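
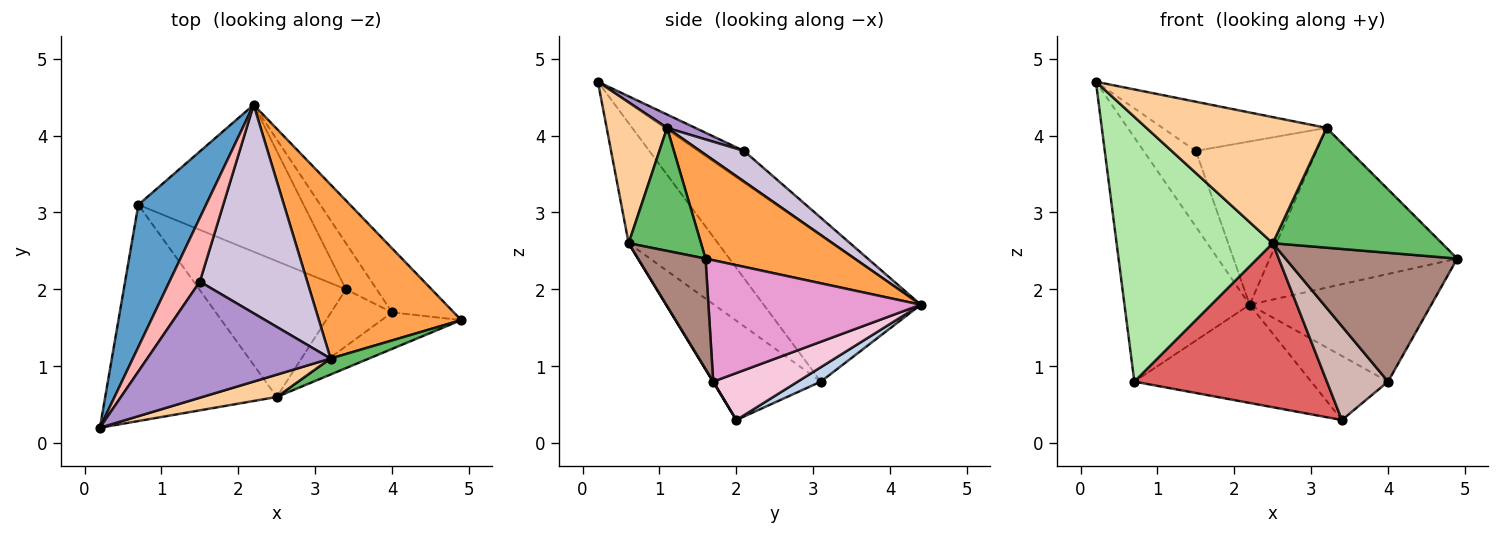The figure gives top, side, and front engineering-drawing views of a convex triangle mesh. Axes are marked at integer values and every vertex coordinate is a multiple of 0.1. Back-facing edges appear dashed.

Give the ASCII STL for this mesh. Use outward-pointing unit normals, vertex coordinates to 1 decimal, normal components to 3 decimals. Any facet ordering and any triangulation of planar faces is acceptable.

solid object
 facet normal -0.735 0.586 0.341
  outer loop
   vertex 0.7 3.1 0.8
   vertex 0.2 0.2 4.7
   vertex 2.2 4.4 1.8
  endloop
 endfacet
 facet normal 0.072 0.554 -0.829
  outer loop
   vertex 0.7 3.1 0.8
   vertex 2.2 4.4 1.8
   vertex 3.4 2.0 0.3
  endloop
 endfacet
 facet normal 0.474 0.596 0.649
  outer loop
   vertex 3.2 1.1 4.1
   vertex 4.9 1.6 2.4
   vertex 2.2 4.4 1.8
  endloop
 endfacet
 facet normal 0.314 -0.935 0.165
  outer loop
   vertex 2.5 0.6 2.6
   vertex 3.2 1.1 4.1
   vertex 0.2 0.2 4.7
  endloop
 endfacet
 facet normal 0.390 -0.913 0.122
  outer loop
   vertex 2.5 0.6 2.6
   vertex 4.9 1.6 2.4
   vertex 3.2 1.1 4.1
  endloop
 endfacet
 facet normal -0.405 -0.708 -0.578
  outer loop
   vertex 2.5 0.6 2.6
   vertex 0.2 0.2 4.7
   vertex 0.7 3.1 0.8
  endloop
 endfacet
 facet normal -0.396 -0.707 -0.586
  outer loop
   vertex 2.5 0.6 2.6
   vertex 0.7 3.1 0.8
   vertex 3.4 2.0 0.3
  endloop
 endfacet
 facet normal -0.558 0.635 0.535
  outer loop
   vertex 1.5 2.1 3.8
   vertex 2.2 4.4 1.8
   vertex 0.2 0.2 4.7
  endloop
 endfacet
 facet normal 0.067 0.389 0.919
  outer loop
   vertex 1.5 2.1 3.8
   vertex 0.2 0.2 4.7
   vertex 3.2 1.1 4.1
  endloop
 endfacet
 facet normal 0.218 0.602 0.768
  outer loop
   vertex 1.5 2.1 3.8
   vertex 3.2 1.1 4.1
   vertex 2.2 4.4 1.8
  endloop
 endfacet
 facet normal 0.354 -0.900 -0.255
  outer loop
   vertex 4.0 1.7 0.8
   vertex 4.9 1.6 2.4
   vertex 2.5 0.6 2.6
  endloop
 endfacet
 facet normal 0.005 -0.855 -0.519
  outer loop
   vertex 4.0 1.7 0.8
   vertex 2.5 0.6 2.6
   vertex 3.4 2.0 0.3
  endloop
 endfacet
 facet normal 0.709 0.606 -0.361
  outer loop
   vertex 4.0 1.7 0.8
   vertex 2.2 4.4 1.8
   vertex 4.9 1.6 2.4
  endloop
 endfacet
 facet normal 0.666 0.605 -0.436
  outer loop
   vertex 4.0 1.7 0.8
   vertex 3.4 2.0 0.3
   vertex 2.2 4.4 1.8
  endloop
 endfacet
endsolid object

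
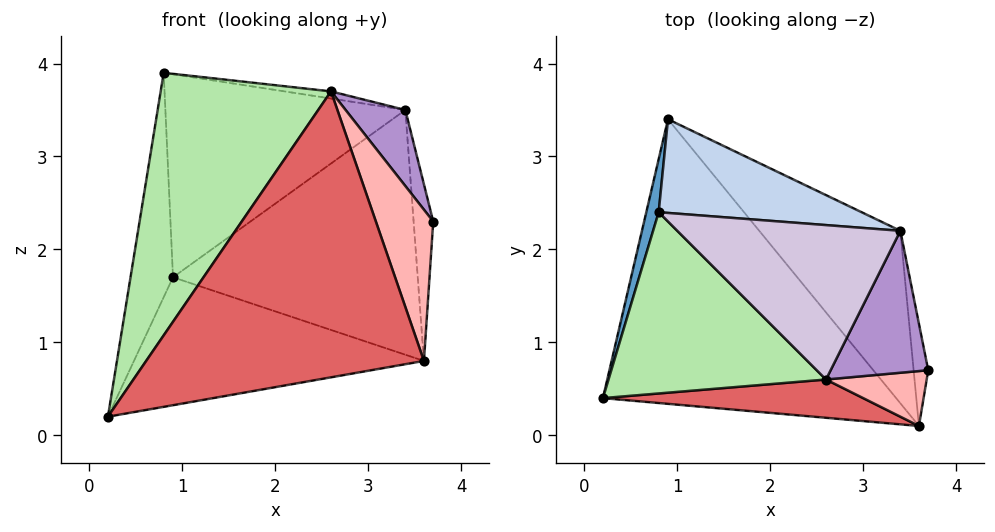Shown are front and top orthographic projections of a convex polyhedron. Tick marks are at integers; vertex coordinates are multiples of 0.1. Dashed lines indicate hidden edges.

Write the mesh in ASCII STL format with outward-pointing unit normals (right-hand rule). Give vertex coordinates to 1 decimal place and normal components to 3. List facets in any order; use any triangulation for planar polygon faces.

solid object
 facet normal -0.978 0.204 0.048
  outer loop
   vertex 0.8 2.4 3.9
   vertex 0.9 3.4 1.7
   vertex 0.2 0.4 0.2
  endloop
 endfacet
 facet normal 0.133 0.900 0.415
  outer loop
   vertex 3.4 2.2 3.5
   vertex 0.9 3.4 1.7
   vertex 0.8 2.4 3.9
  endloop
 endfacet
 facet normal 0.193 0.402 -0.895
  outer loop
   vertex 3.6 0.1 0.8
   vertex 0.2 0.4 0.2
   vertex 0.9 3.4 1.7
  endloop
 endfacet
 facet normal 0.919 0.342 -0.198
  outer loop
   vertex 3.6 0.1 0.8
   vertex 3.4 2.2 3.5
   vertex 3.7 0.7 2.3
  endloop
 endfacet
 facet normal 0.628 0.636 -0.448
  outer loop
   vertex 3.6 0.1 0.8
   vertex 0.9 3.4 1.7
   vertex 3.4 2.2 3.5
  endloop
 endfacet
 facet normal -0.605 -0.655 0.452
  outer loop
   vertex 2.6 0.6 3.7
   vertex 0.8 2.4 3.9
   vertex 0.2 0.4 0.2
  endloop
 endfacet
 facet normal -0.110 -0.985 0.132
  outer loop
   vertex 2.6 0.6 3.7
   vertex 0.2 0.4 0.2
   vertex 3.6 0.1 0.8
  endloop
 endfacet
 facet normal 0.461 -0.834 0.303
  outer loop
   vertex 2.6 0.6 3.7
   vertex 3.6 0.1 0.8
   vertex 3.7 0.7 2.3
  endloop
 endfacet
 facet normal 0.759 -0.308 0.574
  outer loop
   vertex 2.6 0.6 3.7
   vertex 3.7 0.7 2.3
   vertex 3.4 2.2 3.5
  endloop
 endfacet
 facet normal 0.155 0.046 0.987
  outer loop
   vertex 2.6 0.6 3.7
   vertex 3.4 2.2 3.5
   vertex 0.8 2.4 3.9
  endloop
 endfacet
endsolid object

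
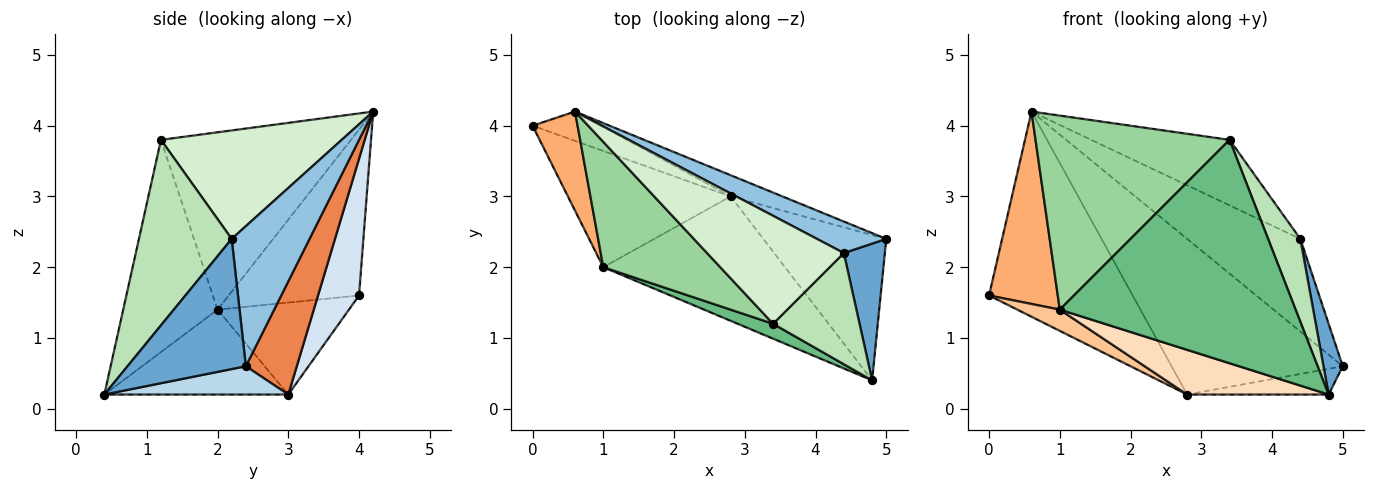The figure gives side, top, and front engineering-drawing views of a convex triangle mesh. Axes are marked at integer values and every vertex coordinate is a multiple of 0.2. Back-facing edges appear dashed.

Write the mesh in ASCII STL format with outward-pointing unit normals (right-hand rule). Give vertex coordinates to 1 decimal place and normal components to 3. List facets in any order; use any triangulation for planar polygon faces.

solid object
 facet normal 0.942 -0.154 0.297
  outer loop
   vertex 4.4 2.2 2.4
   vertex 4.8 0.4 0.2
   vertex 5.0 2.4 0.6
  endloop
 endfacet
 facet normal 0.545 0.793 0.270
  outer loop
   vertex 4.4 2.2 2.4
   vertex 5.0 2.4 0.6
   vertex 0.6 4.2 4.2
  endloop
 endfacet
 facet normal 0.221 0.170 -0.960
  outer loop
   vertex 2.8 3.0 0.2
   vertex 5.0 2.4 0.6
   vertex 4.8 0.4 0.2
  endloop
 endfacet
 facet normal 0.272 0.953 -0.136
  outer loop
   vertex 2.8 3.0 0.2
   vertex 0.0 4.0 1.6
   vertex 0.6 4.2 4.2
  endloop
 endfacet
 facet normal 0.283 0.950 -0.130
  outer loop
   vertex 2.8 3.0 0.2
   vertex 0.6 4.2 4.2
   vertex 5.0 2.4 0.6
  endloop
 endfacet
 facet normal -0.860 -0.453 0.233
  outer loop
   vertex 1.0 2.0 1.4
   vertex 0.6 4.2 4.2
   vertex 0.0 4.0 1.6
  endloop
 endfacet
 facet normal -0.486 -0.157 -0.860
  outer loop
   vertex 1.0 2.0 1.4
   vertex 0.0 4.0 1.6
   vertex 2.8 3.0 0.2
  endloop
 endfacet
 facet normal -0.402 -0.310 -0.862
  outer loop
   vertex 1.0 2.0 1.4
   vertex 2.8 3.0 0.2
   vertex 4.8 0.4 0.2
  endloop
 endfacet
 facet normal -0.371 -0.927 0.062
  outer loop
   vertex 3.4 1.2 3.8
   vertex 1.0 2.0 1.4
   vertex 4.8 0.4 0.2
  endloop
 endfacet
 facet normal -0.635 -0.649 0.419
  outer loop
   vertex 3.4 1.2 3.8
   vertex 0.6 4.2 4.2
   vertex 1.0 2.0 1.4
  endloop
 endfacet
 facet normal 0.865 -0.300 0.403
  outer loop
   vertex 3.4 1.2 3.8
   vertex 4.8 0.4 0.2
   vertex 4.4 2.2 2.4
  endloop
 endfacet
 facet normal 0.561 0.429 0.708
  outer loop
   vertex 3.4 1.2 3.8
   vertex 4.4 2.2 2.4
   vertex 0.6 4.2 4.2
  endloop
 endfacet
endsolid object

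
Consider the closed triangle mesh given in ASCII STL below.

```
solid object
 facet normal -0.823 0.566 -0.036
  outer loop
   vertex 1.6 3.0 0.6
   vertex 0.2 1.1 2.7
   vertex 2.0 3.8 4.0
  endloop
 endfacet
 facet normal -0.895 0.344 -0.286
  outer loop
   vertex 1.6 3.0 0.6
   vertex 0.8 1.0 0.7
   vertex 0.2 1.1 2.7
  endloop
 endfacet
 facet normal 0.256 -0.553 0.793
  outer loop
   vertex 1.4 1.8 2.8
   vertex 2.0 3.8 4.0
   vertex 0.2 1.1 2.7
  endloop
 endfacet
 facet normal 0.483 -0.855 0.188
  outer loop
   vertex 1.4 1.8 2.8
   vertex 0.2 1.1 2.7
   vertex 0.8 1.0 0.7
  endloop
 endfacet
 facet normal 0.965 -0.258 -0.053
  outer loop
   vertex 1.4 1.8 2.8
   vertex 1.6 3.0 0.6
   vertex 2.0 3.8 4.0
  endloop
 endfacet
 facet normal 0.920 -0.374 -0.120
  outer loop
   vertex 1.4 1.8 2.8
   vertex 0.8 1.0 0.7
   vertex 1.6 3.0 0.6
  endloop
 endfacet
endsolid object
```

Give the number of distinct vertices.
5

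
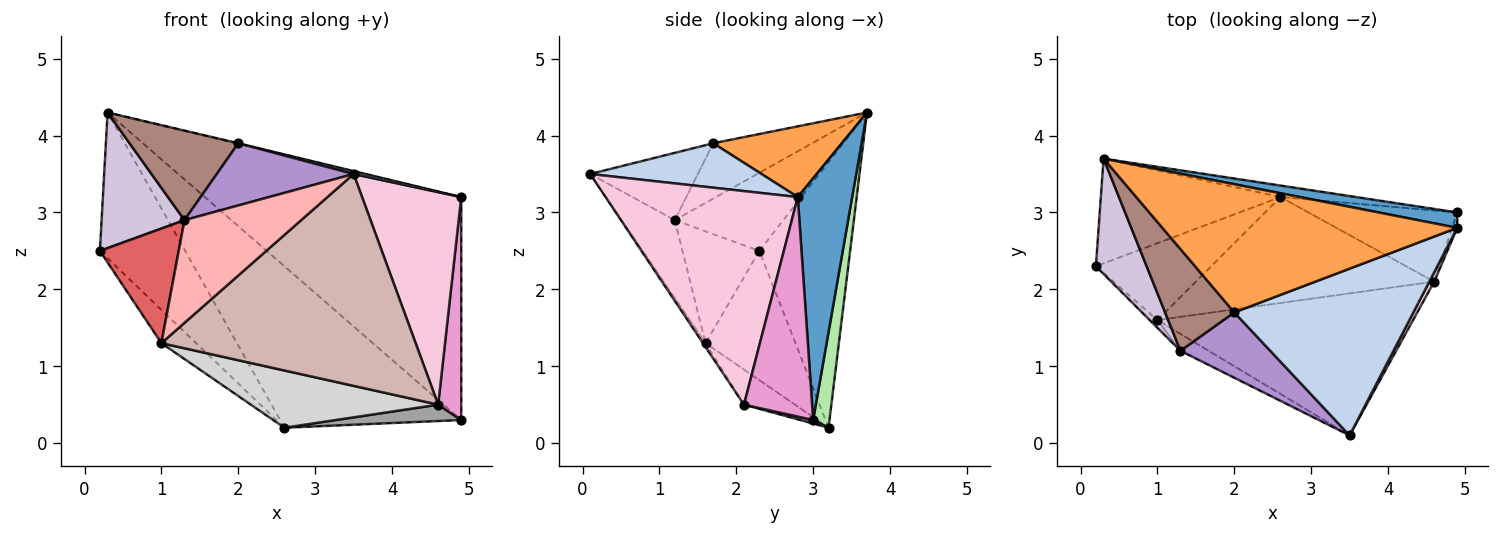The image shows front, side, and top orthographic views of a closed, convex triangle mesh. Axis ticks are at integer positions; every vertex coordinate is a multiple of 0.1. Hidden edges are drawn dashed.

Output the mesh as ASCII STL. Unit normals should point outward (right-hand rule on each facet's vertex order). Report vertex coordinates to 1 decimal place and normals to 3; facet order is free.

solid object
 facet normal 0.207 0.976 0.067
  outer loop
   vertex 4.9 2.8 3.2
   vertex 4.9 3.0 0.3
   vertex 0.3 3.7 4.3
  endloop
 endfacet
 facet normal 0.241 -0.017 0.970
  outer loop
   vertex 2.0 1.7 3.9
   vertex 3.5 0.1 3.5
   vertex 4.9 2.8 3.2
  endloop
 endfacet
 facet normal 0.233 0.004 0.972
  outer loop
   vertex 2.0 1.7 3.9
   vertex 4.9 2.8 3.2
   vertex 0.3 3.7 4.3
  endloop
 endfacet
 facet normal -0.717 0.277 -0.640
  outer loop
   vertex 2.6 3.2 0.2
   vertex 1.0 1.6 1.3
   vertex 0.2 2.3 2.5
  endloop
 endfacet
 facet normal -0.654 0.615 -0.442
  outer loop
   vertex 2.6 3.2 0.2
   vertex 0.2 2.3 2.5
   vertex 0.3 3.7 4.3
  endloop
 endfacet
 facet normal 0.089 0.993 -0.071
  outer loop
   vertex 2.6 3.2 0.2
   vertex 0.3 3.7 4.3
   vertex 4.9 3.0 0.3
  endloop
 endfacet
 facet normal -0.698 -0.715 -0.048
  outer loop
   vertex 1.3 1.2 2.9
   vertex 0.2 2.3 2.5
   vertex 1.0 1.6 1.3
  endloop
 endfacet
 facet normal -0.410 -0.900 -0.148
  outer loop
   vertex 1.3 1.2 2.9
   vertex 1.0 1.6 1.3
   vertex 3.5 0.1 3.5
  endloop
 endfacet
 facet normal -0.477 -0.606 0.637
  outer loop
   vertex 1.3 1.2 2.9
   vertex 3.5 0.1 3.5
   vertex 2.0 1.7 3.9
  endloop
 endfacet
 facet normal -0.706 -0.539 0.459
  outer loop
   vertex 1.3 1.2 2.9
   vertex 0.3 3.7 4.3
   vertex 0.2 2.3 2.5
  endloop
 endfacet
 facet normal -0.515 -0.566 0.644
  outer loop
   vertex 1.3 1.2 2.9
   vertex 2.0 1.7 3.9
   vertex 0.3 3.7 4.3
  endloop
 endfacet
 facet normal -0.008 -0.831 -0.557
  outer loop
   vertex 4.6 2.1 0.5
   vertex 3.5 0.1 3.5
   vertex 1.0 1.6 1.3
  endloop
 endfacet
 facet normal 0.947 -0.321 -0.022
  outer loop
   vertex 4.6 2.1 0.5
   vertex 4.9 3.0 0.3
   vertex 4.9 2.8 3.2
  endloop
 endfacet
 facet normal 0.888 -0.458 0.020
  outer loop
   vertex 4.6 2.1 0.5
   vertex 4.9 2.8 3.2
   vertex 3.5 0.1 3.5
  endloop
 endfacet
 facet normal 0.023 -0.224 -0.974
  outer loop
   vertex 4.6 2.1 0.5
   vertex 2.6 3.2 0.2
   vertex 4.9 3.0 0.3
  endloop
 endfacet
 facet normal -0.128 -0.471 -0.873
  outer loop
   vertex 4.6 2.1 0.5
   vertex 1.0 1.6 1.3
   vertex 2.6 3.2 0.2
  endloop
 endfacet
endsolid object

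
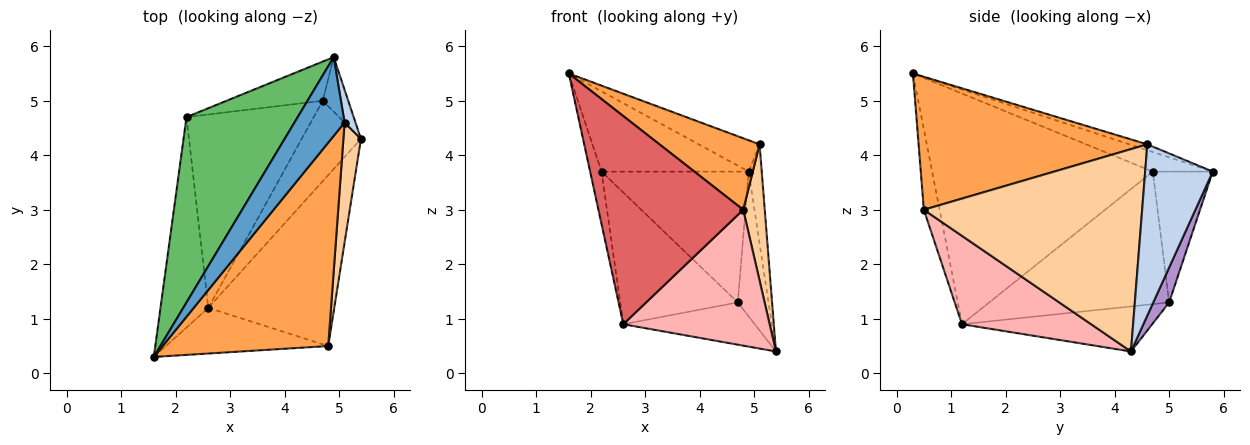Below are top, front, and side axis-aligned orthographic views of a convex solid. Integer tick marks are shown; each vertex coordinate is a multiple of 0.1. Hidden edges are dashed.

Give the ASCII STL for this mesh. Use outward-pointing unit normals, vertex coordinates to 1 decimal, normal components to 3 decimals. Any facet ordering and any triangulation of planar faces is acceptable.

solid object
 facet normal -0.108 0.367 0.924
  outer loop
   vertex 5.1 4.6 4.2
   vertex 4.9 5.8 3.7
   vertex 1.6 0.3 5.5
  endloop
 endfacet
 facet normal 0.980 0.189 0.062
  outer loop
   vertex 5.1 4.6 4.2
   vertex 5.4 4.3 0.4
   vertex 4.9 5.8 3.7
  endloop
 endfacet
 facet normal 0.604 -0.264 0.752
  outer loop
   vertex 4.8 0.5 3.0
   vertex 5.1 4.6 4.2
   vertex 1.6 0.3 5.5
  endloop
 endfacet
 facet normal 0.991 -0.098 0.086
  outer loop
   vertex 4.8 0.5 3.0
   vertex 5.4 4.3 0.4
   vertex 5.1 4.6 4.2
  endloop
 endfacet
 facet normal -0.160 0.392 0.906
  outer loop
   vertex 2.2 4.7 3.7
   vertex 1.6 0.3 5.5
   vertex 4.9 5.8 3.7
  endloop
 endfacet
 facet normal -0.978 0.050 -0.203
  outer loop
   vertex 2.6 1.2 0.9
   vertex 1.6 0.3 5.5
   vertex 2.2 4.7 3.7
  endloop
 endfacet
 facet normal -0.106 -0.971 -0.213
  outer loop
   vertex 2.6 1.2 0.9
   vertex 4.8 0.5 3.0
   vertex 1.6 0.3 5.5
  endloop
 endfacet
 facet normal 0.481 -0.545 -0.686
  outer loop
   vertex 2.6 1.2 0.9
   vertex 5.4 4.3 0.4
   vertex 4.8 0.5 3.0
  endloop
 endfacet
 facet normal 0.435 0.843 -0.317
  outer loop
   vertex 4.7 5.0 1.3
   vertex 4.9 5.8 3.7
   vertex 5.4 4.3 0.4
  endloop
 endfacet
 facet normal -0.364 0.892 -0.267
  outer loop
   vertex 4.7 5.0 1.3
   vertex 2.2 4.7 3.7
   vertex 4.9 5.8 3.7
  endloop
 endfacet
 facet normal -0.558 0.386 -0.734
  outer loop
   vertex 4.7 5.0 1.3
   vertex 5.4 4.3 0.4
   vertex 2.6 1.2 0.9
  endloop
 endfacet
 facet normal -0.652 0.427 -0.626
  outer loop
   vertex 4.7 5.0 1.3
   vertex 2.6 1.2 0.9
   vertex 2.2 4.7 3.7
  endloop
 endfacet
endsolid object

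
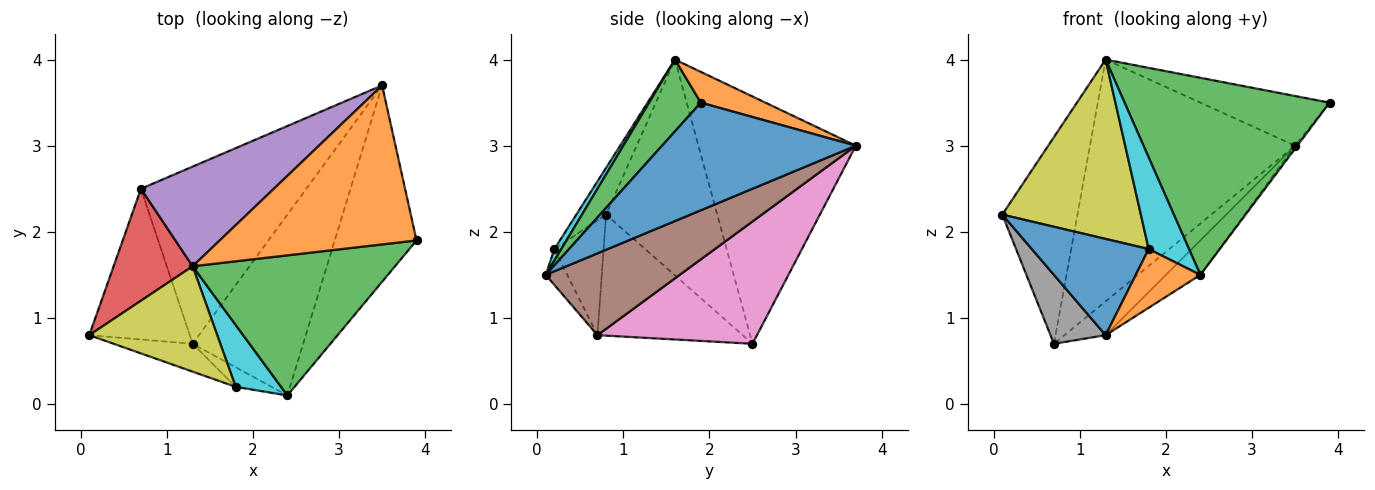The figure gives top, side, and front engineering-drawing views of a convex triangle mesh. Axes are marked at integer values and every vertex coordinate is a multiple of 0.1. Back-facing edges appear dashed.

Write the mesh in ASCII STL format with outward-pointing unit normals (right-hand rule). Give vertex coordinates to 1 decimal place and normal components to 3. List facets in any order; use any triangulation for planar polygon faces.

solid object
 facet normal 0.796 0.009 -0.605
  outer loop
   vertex 2.4 0.1 1.5
   vertex 3.5 3.7 3.0
   vertex 3.9 1.9 3.5
  endloop
 endfacet
 facet normal 0.148 0.295 0.944
  outer loop
   vertex 1.3 1.6 4.0
   vertex 3.9 1.9 3.5
   vertex 3.5 3.7 3.0
  endloop
 endfacet
 facet normal 0.201 -0.798 0.568
  outer loop
   vertex 1.3 1.6 4.0
   vertex 2.4 0.1 1.5
   vertex 3.9 1.9 3.5
  endloop
 endfacet
 facet normal -0.793 0.536 0.290
  outer loop
   vertex 1.3 1.6 4.0
   vertex 0.7 2.5 0.7
   vertex 0.1 0.8 2.2
  endloop
 endfacet
 facet normal -0.579 0.754 0.311
  outer loop
   vertex 1.3 1.6 4.0
   vertex 3.5 3.7 3.0
   vertex 0.7 2.5 0.7
  endloop
 endfacet
 facet normal 0.588 0.151 -0.794
  outer loop
   vertex 1.3 0.7 0.8
   vertex 3.5 3.7 3.0
   vertex 2.4 0.1 1.5
  endloop
 endfacet
 facet normal 0.588 0.152 -0.795
  outer loop
   vertex 1.3 0.7 0.8
   vertex 0.7 2.5 0.7
   vertex 3.5 3.7 3.0
  endloop
 endfacet
 facet normal -0.739 -0.280 -0.613
  outer loop
   vertex 1.3 0.7 0.8
   vertex 0.1 0.8 2.2
   vertex 0.7 2.5 0.7
  endloop
 endfacet
 facet normal -0.182 -0.848 0.498
  outer loop
   vertex 1.8 0.2 1.8
   vertex 1.3 1.6 4.0
   vertex 0.1 0.8 2.2
  endloop
 endfacet
 facet normal 0.140 -0.821 0.554
  outer loop
   vertex 1.8 0.2 1.8
   vertex 2.4 0.1 1.5
   vertex 1.3 1.6 4.0
  endloop
 endfacet
 facet normal -0.375 -0.890 -0.258
  outer loop
   vertex 1.8 0.2 1.8
   vertex 0.1 0.8 2.2
   vertex 1.3 0.7 0.8
  endloop
 endfacet
 facet normal -0.302 -0.905 -0.302
  outer loop
   vertex 1.8 0.2 1.8
   vertex 1.3 0.7 0.8
   vertex 2.4 0.1 1.5
  endloop
 endfacet
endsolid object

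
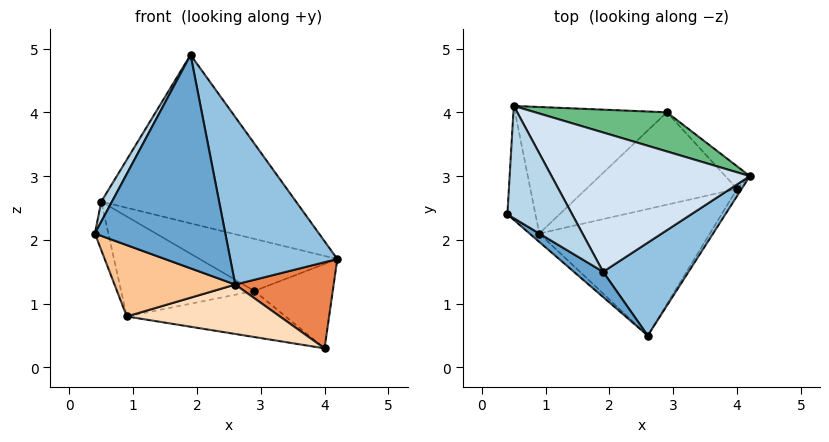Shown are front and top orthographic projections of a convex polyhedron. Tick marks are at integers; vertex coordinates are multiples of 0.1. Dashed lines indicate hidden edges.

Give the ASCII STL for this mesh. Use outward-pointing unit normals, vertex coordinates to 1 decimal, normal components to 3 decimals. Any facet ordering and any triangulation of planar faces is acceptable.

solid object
 facet normal -0.632 -0.770 0.091
  outer loop
   vertex 1.9 1.5 4.9
   vertex 0.4 2.4 2.1
   vertex 2.6 0.5 1.3
  endloop
 endfacet
 facet normal 0.780 -0.548 0.304
  outer loop
   vertex 1.9 1.5 4.9
   vertex 2.6 0.5 1.3
   vertex 4.2 3.0 1.7
  endloop
 endfacet
 facet normal -0.889 -0.080 0.451
  outer loop
   vertex 0.5 4.1 2.6
   vertex 0.4 2.4 2.1
   vertex 1.9 1.5 4.9
  endloop
 endfacet
 facet normal 0.359 0.719 0.595
  outer loop
   vertex 0.5 4.1 2.6
   vertex 1.9 1.5 4.9
   vertex 4.2 3.0 1.7
  endloop
 endfacet
 facet normal 0.845 -0.533 -0.044
  outer loop
   vertex 4.0 2.8 0.3
   vertex 4.2 3.0 1.7
   vertex 2.6 0.5 1.3
  endloop
 endfacet
 facet normal -0.907 0.167 -0.387
  outer loop
   vertex 0.9 2.1 0.8
   vertex 0.4 2.4 2.1
   vertex 0.5 4.1 2.6
  endloop
 endfacet
 facet normal -0.669 -0.738 -0.087
  outer loop
   vertex 0.9 2.1 0.8
   vertex 2.6 0.5 1.3
   vertex 0.4 2.4 2.1
  endloop
 endfacet
 facet normal -0.068 -0.363 -0.929
  outer loop
   vertex 0.9 2.1 0.8
   vertex 4.0 2.8 0.3
   vertex 2.6 0.5 1.3
  endloop
 endfacet
 facet normal 0.358 0.746 0.561
  outer loop
   vertex 2.9 4.0 1.2
   vertex 0.5 4.1 2.6
   vertex 4.2 3.0 1.7
  endloop
 endfacet
 facet normal 0.644 0.739 -0.198
  outer loop
   vertex 2.9 4.0 1.2
   vertex 4.2 3.0 1.7
   vertex 4.0 2.8 0.3
  endloop
 endfacet
 facet normal -0.397 0.569 -0.720
  outer loop
   vertex 2.9 4.0 1.2
   vertex 0.9 2.1 0.8
   vertex 0.5 4.1 2.6
  endloop
 endfacet
 facet normal -0.238 0.434 -0.869
  outer loop
   vertex 2.9 4.0 1.2
   vertex 4.0 2.8 0.3
   vertex 0.9 2.1 0.8
  endloop
 endfacet
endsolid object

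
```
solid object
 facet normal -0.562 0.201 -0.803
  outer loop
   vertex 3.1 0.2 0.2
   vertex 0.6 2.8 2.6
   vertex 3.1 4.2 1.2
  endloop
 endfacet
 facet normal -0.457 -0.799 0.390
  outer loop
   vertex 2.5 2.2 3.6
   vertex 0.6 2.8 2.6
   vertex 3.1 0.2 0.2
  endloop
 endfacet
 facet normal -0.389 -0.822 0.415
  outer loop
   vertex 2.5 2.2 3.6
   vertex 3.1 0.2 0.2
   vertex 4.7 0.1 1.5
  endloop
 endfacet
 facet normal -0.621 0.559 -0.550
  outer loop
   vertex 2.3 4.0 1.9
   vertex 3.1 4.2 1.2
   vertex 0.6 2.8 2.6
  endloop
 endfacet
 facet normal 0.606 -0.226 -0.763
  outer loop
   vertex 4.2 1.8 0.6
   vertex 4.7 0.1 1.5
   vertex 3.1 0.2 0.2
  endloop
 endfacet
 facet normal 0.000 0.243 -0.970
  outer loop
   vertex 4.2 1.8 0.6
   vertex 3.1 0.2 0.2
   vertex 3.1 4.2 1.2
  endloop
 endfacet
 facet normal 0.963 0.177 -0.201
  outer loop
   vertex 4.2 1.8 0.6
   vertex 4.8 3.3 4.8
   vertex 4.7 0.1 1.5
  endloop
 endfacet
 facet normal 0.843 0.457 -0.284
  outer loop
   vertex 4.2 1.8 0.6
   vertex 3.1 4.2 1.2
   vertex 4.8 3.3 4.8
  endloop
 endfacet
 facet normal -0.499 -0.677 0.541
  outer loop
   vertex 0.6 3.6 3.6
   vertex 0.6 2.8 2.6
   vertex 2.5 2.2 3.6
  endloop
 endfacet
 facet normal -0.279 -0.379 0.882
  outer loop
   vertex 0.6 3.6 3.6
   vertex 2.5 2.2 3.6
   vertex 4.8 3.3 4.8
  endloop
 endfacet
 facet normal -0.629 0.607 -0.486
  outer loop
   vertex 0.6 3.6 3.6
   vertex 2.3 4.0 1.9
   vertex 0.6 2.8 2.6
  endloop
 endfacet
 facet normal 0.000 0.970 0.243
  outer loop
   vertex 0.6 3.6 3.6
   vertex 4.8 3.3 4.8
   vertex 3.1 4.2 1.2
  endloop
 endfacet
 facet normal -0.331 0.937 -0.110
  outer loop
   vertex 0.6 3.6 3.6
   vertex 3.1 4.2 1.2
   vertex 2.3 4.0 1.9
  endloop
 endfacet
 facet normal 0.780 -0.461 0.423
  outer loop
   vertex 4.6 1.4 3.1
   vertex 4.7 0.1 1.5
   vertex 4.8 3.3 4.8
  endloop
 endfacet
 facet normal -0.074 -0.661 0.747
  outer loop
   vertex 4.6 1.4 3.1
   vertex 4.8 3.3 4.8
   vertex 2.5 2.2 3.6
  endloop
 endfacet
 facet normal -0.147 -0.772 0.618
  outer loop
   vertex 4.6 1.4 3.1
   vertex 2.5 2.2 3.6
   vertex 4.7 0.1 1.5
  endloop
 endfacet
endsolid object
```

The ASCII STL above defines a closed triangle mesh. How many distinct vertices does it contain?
10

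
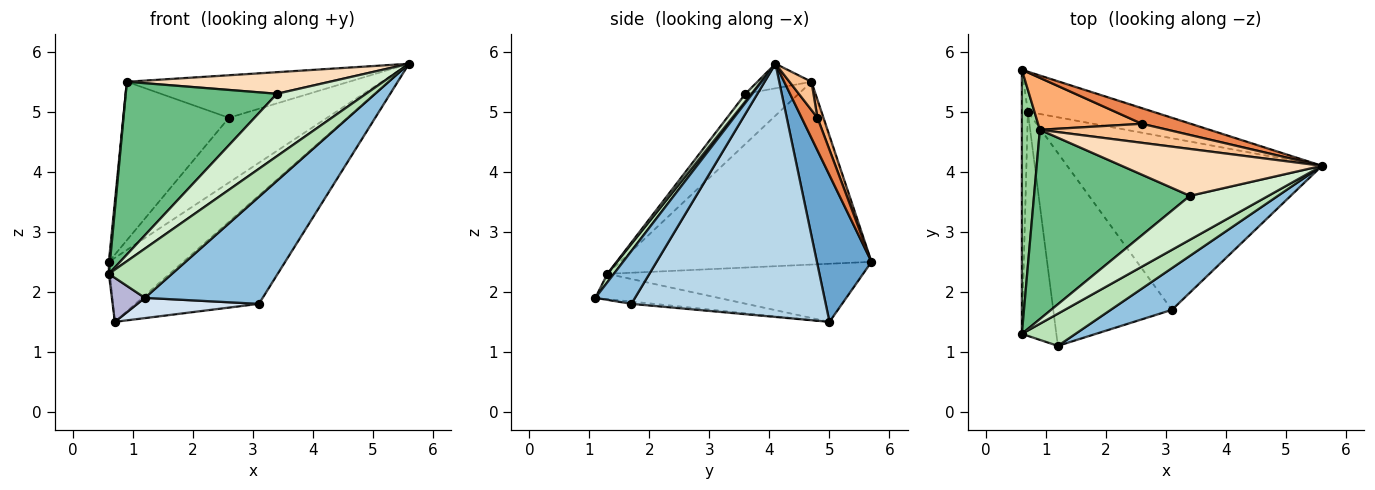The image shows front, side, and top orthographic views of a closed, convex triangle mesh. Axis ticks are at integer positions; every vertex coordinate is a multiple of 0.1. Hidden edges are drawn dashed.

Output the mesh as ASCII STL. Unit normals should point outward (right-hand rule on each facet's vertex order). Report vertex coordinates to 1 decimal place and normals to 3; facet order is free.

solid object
 facet normal 0.528 0.720 -0.451
  outer loop
   vertex 0.7 5.0 1.5
   vertex 0.6 5.7 2.5
   vertex 5.6 4.1 5.8
  endloop
 endfacet
 facet normal 0.299 -0.889 0.347
  outer loop
   vertex 3.1 1.7 1.8
   vertex 5.6 4.1 5.8
   vertex 1.2 1.1 1.9
  endloop
 endfacet
 facet normal 0.643 0.409 -0.647
  outer loop
   vertex 3.1 1.7 1.8
   vertex 0.7 5.0 1.5
   vertex 5.6 4.1 5.8
  endloop
 endfacet
 facet normal -0.019 -0.104 -0.994
  outer loop
   vertex 3.1 1.7 1.8
   vertex 1.2 1.1 1.9
   vertex 0.7 5.0 1.5
  endloop
 endfacet
 facet normal 0.155 0.961 0.231
  outer loop
   vertex 2.6 4.8 4.9
   vertex 5.6 4.1 5.8
   vertex 0.6 5.7 2.5
  endloop
 endfacet
 facet normal 0.054 0.949 0.311
  outer loop
   vertex 2.6 4.8 4.9
   vertex 0.6 5.7 2.5
   vertex 0.9 4.7 5.5
  endloop
 endfacet
 facet normal 0.090 0.909 0.407
  outer loop
   vertex 2.6 4.8 4.9
   vertex 0.9 4.7 5.5
   vertex 5.6 4.1 5.8
  endloop
 endfacet
 facet normal -0.111 -0.416 0.903
  outer loop
   vertex 3.4 3.6 5.3
   vertex 5.6 4.1 5.8
   vertex 0.9 4.7 5.5
  endloop
 endfacet
 facet normal -0.231 -0.656 0.719
  outer loop
   vertex 0.6 1.3 2.3
   vertex 3.4 3.6 5.3
   vertex 0.9 4.7 5.5
  endloop
 endfacet
 facet normal -0.995 -0.004 0.098
  outer loop
   vertex 0.6 1.3 2.3
   vertex 0.9 4.7 5.5
   vertex 0.6 5.7 2.5
  endloop
 endfacet
 facet normal 0.085 -0.834 0.545
  outer loop
   vertex 0.6 1.3 2.3
   vertex 1.2 1.1 1.9
   vertex 5.6 4.1 5.8
  endloop
 endfacet
 facet normal 0.055 -0.817 0.575
  outer loop
   vertex 0.6 1.3 2.3
   vertex 5.6 4.1 5.8
   vertex 3.4 3.6 5.3
  endloop
 endfacet
 facet normal -0.995 0.005 -0.103
  outer loop
   vertex 0.6 1.3 2.3
   vertex 0.6 5.7 2.5
   vertex 0.7 5.0 1.5
  endloop
 endfacet
 facet normal -0.583 -0.157 -0.797
  outer loop
   vertex 0.6 1.3 2.3
   vertex 0.7 5.0 1.5
   vertex 1.2 1.1 1.9
  endloop
 endfacet
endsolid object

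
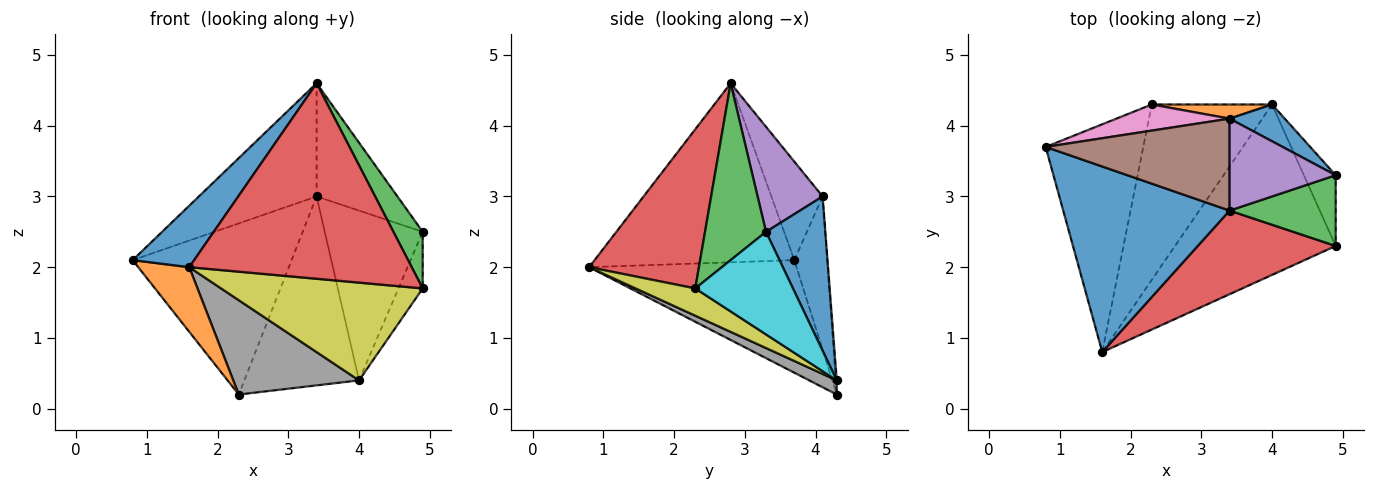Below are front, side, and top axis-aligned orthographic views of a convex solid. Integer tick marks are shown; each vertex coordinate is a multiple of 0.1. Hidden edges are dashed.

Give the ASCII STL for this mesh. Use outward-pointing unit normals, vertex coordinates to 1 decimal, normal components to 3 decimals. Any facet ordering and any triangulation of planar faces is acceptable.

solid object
 facet normal -0.715 -0.220 0.664
  outer loop
   vertex 3.4 2.8 4.6
   vertex 0.8 3.7 2.1
   vertex 1.6 0.8 2.0
  endloop
 endfacet
 facet normal -0.743 -0.183 -0.644
  outer loop
   vertex 2.3 4.3 0.2
   vertex 1.6 0.8 2.0
   vertex 0.8 3.7 2.1
  endloop
 endfacet
 facet normal 0.793 -0.381 0.476
  outer loop
   vertex 4.9 2.3 1.7
   vertex 4.9 3.3 2.5
   vertex 3.4 2.8 4.6
  endloop
 endfacet
 facet normal 0.413 -0.837 0.358
  outer loop
   vertex 4.9 2.3 1.7
   vertex 3.4 2.8 4.6
   vertex 1.6 0.8 2.0
  endloop
 endfacet
 facet normal 0.529 0.658 0.535
  outer loop
   vertex 3.4 4.1 3.0
   vertex 3.4 2.8 4.6
   vertex 4.9 3.3 2.5
  endloop
 endfacet
 facet normal -0.320 0.735 0.597
  outer loop
   vertex 3.4 4.1 3.0
   vertex 0.8 3.7 2.1
   vertex 3.4 2.8 4.6
  endloop
 endfacet
 facet normal -0.200 0.969 0.148
  outer loop
   vertex 3.4 4.1 3.0
   vertex 2.3 4.3 0.2
   vertex 0.8 3.7 2.1
  endloop
 endfacet
 facet normal 0.103 -0.471 -0.876
  outer loop
   vertex 4.0 4.3 0.4
   vertex 1.6 0.8 2.0
   vertex 2.3 4.3 0.2
  endloop
 endfacet
 facet normal 0.146 -0.492 -0.858
  outer loop
   vertex 4.0 4.3 0.4
   vertex 4.9 2.3 1.7
   vertex 1.6 0.8 2.0
  endloop
 endfacet
 facet normal 0.929 0.231 -0.288
  outer loop
   vertex 4.0 4.3 0.4
   vertex 4.9 3.3 2.5
   vertex 4.9 2.3 1.7
  endloop
 endfacet
 facet normal 0.509 0.841 0.182
  outer loop
   vertex 4.0 4.3 0.4
   vertex 3.4 4.1 3.0
   vertex 4.9 3.3 2.5
  endloop
 endfacet
 facet normal -0.009 0.997 0.075
  outer loop
   vertex 4.0 4.3 0.4
   vertex 2.3 4.3 0.2
   vertex 3.4 4.1 3.0
  endloop
 endfacet
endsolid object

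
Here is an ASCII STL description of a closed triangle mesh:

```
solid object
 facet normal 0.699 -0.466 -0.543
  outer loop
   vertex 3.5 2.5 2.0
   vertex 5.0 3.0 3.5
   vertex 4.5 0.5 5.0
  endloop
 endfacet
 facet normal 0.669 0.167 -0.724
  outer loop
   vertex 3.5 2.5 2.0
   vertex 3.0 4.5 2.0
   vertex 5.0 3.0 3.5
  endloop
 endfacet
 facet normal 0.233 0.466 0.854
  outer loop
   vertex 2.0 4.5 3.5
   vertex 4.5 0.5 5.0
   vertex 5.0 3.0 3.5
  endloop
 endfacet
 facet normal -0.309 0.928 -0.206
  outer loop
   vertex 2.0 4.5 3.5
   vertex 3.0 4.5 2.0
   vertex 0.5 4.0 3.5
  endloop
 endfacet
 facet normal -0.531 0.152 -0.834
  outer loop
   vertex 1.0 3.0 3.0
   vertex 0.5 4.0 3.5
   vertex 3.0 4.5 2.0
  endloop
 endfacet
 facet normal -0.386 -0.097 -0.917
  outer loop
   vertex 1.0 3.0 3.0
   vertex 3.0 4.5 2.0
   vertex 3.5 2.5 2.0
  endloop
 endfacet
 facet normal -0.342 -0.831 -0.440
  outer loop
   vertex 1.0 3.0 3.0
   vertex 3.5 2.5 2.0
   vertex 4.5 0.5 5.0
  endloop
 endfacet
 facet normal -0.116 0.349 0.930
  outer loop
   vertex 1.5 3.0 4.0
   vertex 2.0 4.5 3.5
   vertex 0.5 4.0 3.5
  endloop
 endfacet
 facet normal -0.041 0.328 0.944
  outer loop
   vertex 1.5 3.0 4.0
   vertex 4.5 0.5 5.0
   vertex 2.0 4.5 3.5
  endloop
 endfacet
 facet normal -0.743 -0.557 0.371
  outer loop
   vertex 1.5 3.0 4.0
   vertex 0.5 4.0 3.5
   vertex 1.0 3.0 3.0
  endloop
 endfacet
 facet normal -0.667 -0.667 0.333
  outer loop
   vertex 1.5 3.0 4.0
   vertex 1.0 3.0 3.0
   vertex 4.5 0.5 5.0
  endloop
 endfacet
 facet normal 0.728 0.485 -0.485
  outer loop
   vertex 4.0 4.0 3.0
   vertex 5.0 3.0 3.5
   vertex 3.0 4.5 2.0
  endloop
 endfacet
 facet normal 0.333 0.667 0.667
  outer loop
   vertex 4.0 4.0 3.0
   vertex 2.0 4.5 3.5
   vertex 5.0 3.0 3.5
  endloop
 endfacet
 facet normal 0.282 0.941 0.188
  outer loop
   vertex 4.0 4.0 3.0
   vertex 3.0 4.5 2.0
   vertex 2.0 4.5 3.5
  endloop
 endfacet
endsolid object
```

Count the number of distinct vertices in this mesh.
9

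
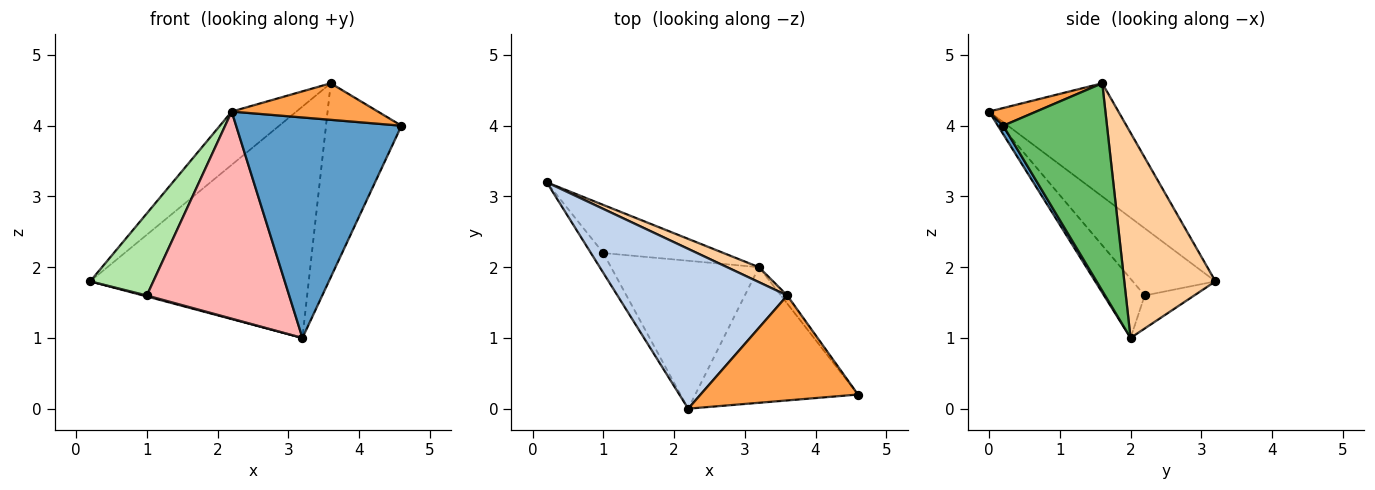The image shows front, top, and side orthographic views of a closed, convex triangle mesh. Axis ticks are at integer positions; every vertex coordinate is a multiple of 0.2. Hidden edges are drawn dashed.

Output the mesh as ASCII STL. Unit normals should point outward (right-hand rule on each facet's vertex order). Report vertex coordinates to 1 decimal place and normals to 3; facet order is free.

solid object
 facet normal 0.027 -0.851 -0.524
  outer loop
   vertex 3.2 2.0 1.0
   vertex 4.6 0.2 4.0
   vertex 2.2 0.0 4.2
  endloop
 endfacet
 facet normal -0.535 0.267 0.802
  outer loop
   vertex 3.6 1.6 4.6
   vertex 0.2 3.2 1.8
   vertex 2.2 0.0 4.2
  endloop
 endfacet
 facet normal 0.106 -0.327 0.939
  outer loop
   vertex 3.6 1.6 4.6
   vertex 2.2 0.0 4.2
   vertex 4.6 0.2 4.0
  endloop
 endfacet
 facet normal 0.384 0.921 0.060
  outer loop
   vertex 3.6 1.6 4.6
   vertex 3.2 2.0 1.0
   vertex 0.2 3.2 1.8
  endloop
 endfacet
 facet normal 0.808 0.588 -0.024
  outer loop
   vertex 3.6 1.6 4.6
   vertex 4.6 0.2 4.0
   vertex 3.2 2.0 1.0
  endloop
 endfacet
 facet normal -0.787 -0.600 -0.145
  outer loop
   vertex 1.0 2.2 1.6
   vertex 2.2 0.0 4.2
   vertex 0.2 3.2 1.8
  endloop
 endfacet
 facet normal -0.265 -0.019 -0.964
  outer loop
   vertex 1.0 2.2 1.6
   vertex 0.2 3.2 1.8
   vertex 3.2 2.0 1.0
  endloop
 endfacet
 facet normal -0.226 -0.793 -0.566
  outer loop
   vertex 1.0 2.2 1.6
   vertex 3.2 2.0 1.0
   vertex 2.2 0.0 4.2
  endloop
 endfacet
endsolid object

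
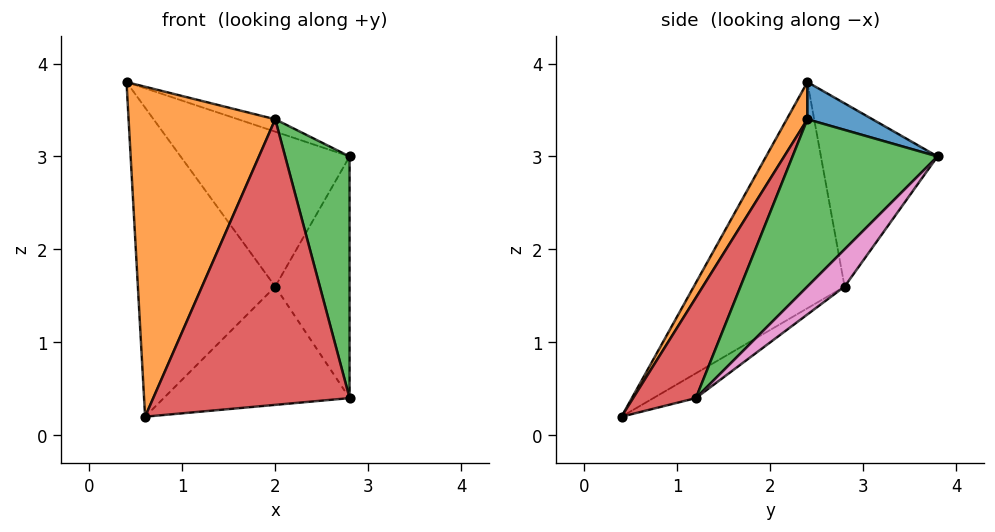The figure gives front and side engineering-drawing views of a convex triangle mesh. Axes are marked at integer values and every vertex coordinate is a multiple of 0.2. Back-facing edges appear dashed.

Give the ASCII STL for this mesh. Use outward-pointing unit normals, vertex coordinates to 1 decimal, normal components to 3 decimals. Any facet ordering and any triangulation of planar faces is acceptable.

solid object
 facet normal 0.240 0.137 0.961
  outer loop
   vertex 2.0 2.4 3.4
   vertex 2.8 3.8 3.0
   vertex 0.4 2.4 3.8
  endloop
 endfacet
 facet normal 0.122 -0.865 0.487
  outer loop
   vertex 2.0 2.4 3.4
   vertex 0.4 2.4 3.8
   vertex 0.6 0.4 0.2
  endloop
 endfacet
 facet normal 0.847 -0.376 0.376
  outer loop
   vertex 2.8 1.2 0.4
   vertex 2.8 3.8 3.0
   vertex 2.0 2.4 3.4
  endloop
 endfacet
 facet normal 0.276 -0.865 0.420
  outer loop
   vertex 2.8 1.2 0.4
   vertex 2.0 2.4 3.4
   vertex 0.6 0.4 0.2
  endloop
 endfacet
 facet normal -0.549 0.796 -0.255
  outer loop
   vertex 2.0 2.8 1.6
   vertex 0.4 2.4 3.8
   vertex 2.8 3.8 3.0
  endloop
 endfacet
 facet normal -0.683 0.622 -0.383
  outer loop
   vertex 2.0 2.8 1.6
   vertex 0.6 0.4 0.2
   vertex 0.4 2.4 3.8
  endloop
 endfacet
 facet normal 0.333 0.667 -0.667
  outer loop
   vertex 2.0 2.8 1.6
   vertex 2.8 3.8 3.0
   vertex 2.8 1.2 0.4
  endloop
 endfacet
 facet normal -0.127 0.554 -0.823
  outer loop
   vertex 2.0 2.8 1.6
   vertex 2.8 1.2 0.4
   vertex 0.6 0.4 0.2
  endloop
 endfacet
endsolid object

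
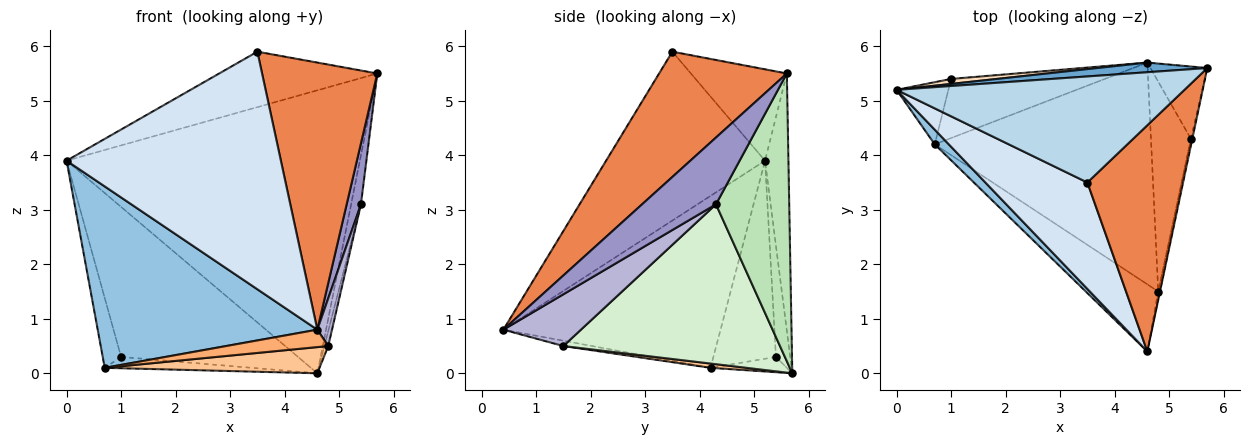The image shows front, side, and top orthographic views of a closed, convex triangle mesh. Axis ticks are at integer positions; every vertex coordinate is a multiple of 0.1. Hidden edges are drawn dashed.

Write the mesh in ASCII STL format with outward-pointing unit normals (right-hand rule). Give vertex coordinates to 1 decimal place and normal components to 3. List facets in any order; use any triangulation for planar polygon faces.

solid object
 facet normal -0.079 0.996 0.034
  outer loop
   vertex 4.6 5.7 0.0
   vertex 0.0 5.2 3.9
   vertex 5.7 5.6 5.5
  endloop
 endfacet
 facet normal -0.702 -0.710 0.057
  outer loop
   vertex 0.7 4.2 0.1
   vertex 4.6 0.4 0.8
   vertex 0.0 5.2 3.9
  endloop
 endfacet
 facet normal -0.271 0.446 0.853
  outer loop
   vertex 3.5 3.5 5.9
   vertex 5.7 5.6 5.5
   vertex 0.0 5.2 3.9
  endloop
 endfacet
 facet normal -0.561 -0.756 0.339
  outer loop
   vertex 3.5 3.5 5.9
   vertex 0.0 5.2 3.9
   vertex 4.6 0.4 0.8
  endloop
 endfacet
 facet normal 0.646 -0.583 0.493
  outer loop
   vertex 3.5 3.5 5.9
   vertex 4.6 0.4 0.8
   vertex 5.7 5.6 5.5
  endloop
 endfacet
 facet normal -0.071 -0.250 -0.966
  outer loop
   vertex 4.8 1.5 0.5
   vertex 4.6 0.4 0.8
   vertex 0.7 4.2 0.1
  endloop
 endfacet
 facet normal 0.020 -0.117 -0.993
  outer loop
   vertex 4.8 1.5 0.5
   vertex 0.7 4.2 0.1
   vertex 4.6 5.7 0.0
  endloop
 endfacet
 facet normal -0.080 0.996 0.033
  outer loop
   vertex 1.0 5.4 0.3
   vertex 0.0 5.2 3.9
   vertex 4.6 5.7 0.0
  endloop
 endfacet
 facet normal -0.931 0.273 -0.243
  outer loop
   vertex 1.0 5.4 0.3
   vertex 0.7 4.2 0.1
   vertex 0.0 5.2 3.9
  endloop
 endfacet
 facet normal -0.097 0.187 -0.978
  outer loop
   vertex 1.0 5.4 0.3
   vertex 4.6 5.7 0.0
   vertex 0.7 4.2 0.1
  endloop
 endfacet
 facet normal 0.973 0.130 -0.192
  outer loop
   vertex 5.4 4.3 3.1
   vertex 4.6 5.7 0.0
   vertex 5.7 5.6 5.5
  endloop
 endfacet
 facet normal 0.970 0.017 -0.242
  outer loop
   vertex 5.4 4.3 3.1
   vertex 4.8 1.5 0.5
   vertex 4.6 5.7 0.0
  endloop
 endfacet
 facet normal 0.982 -0.190 -0.020
  outer loop
   vertex 5.4 4.3 3.1
   vertex 5.7 5.6 5.5
   vertex 4.6 0.4 0.8
  endloop
 endfacet
 facet normal 0.982 -0.186 -0.027
  outer loop
   vertex 5.4 4.3 3.1
   vertex 4.6 0.4 0.8
   vertex 4.8 1.5 0.5
  endloop
 endfacet
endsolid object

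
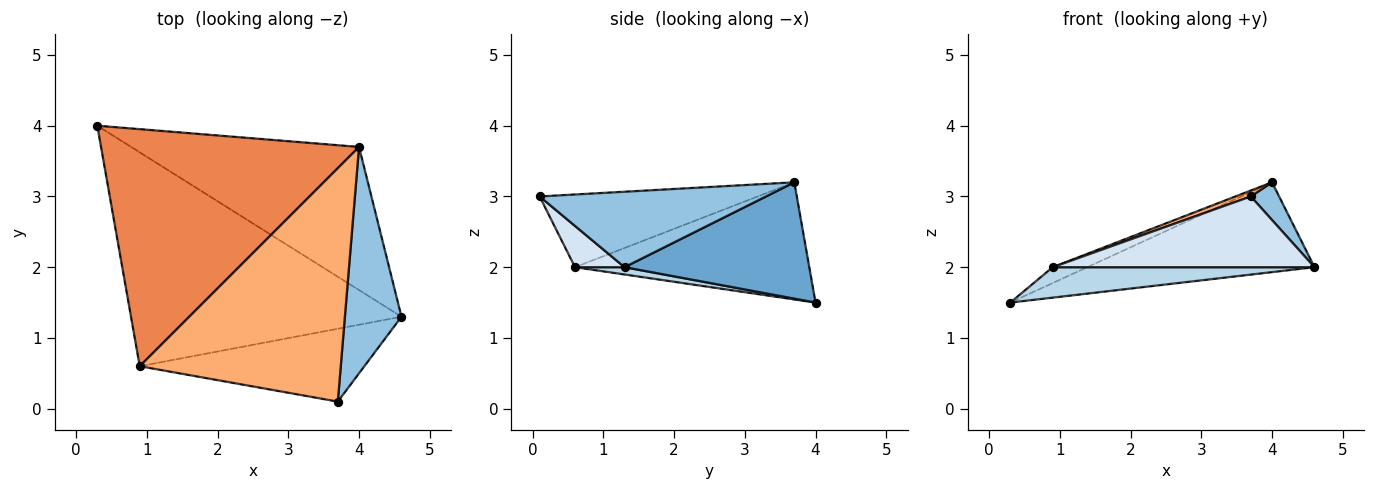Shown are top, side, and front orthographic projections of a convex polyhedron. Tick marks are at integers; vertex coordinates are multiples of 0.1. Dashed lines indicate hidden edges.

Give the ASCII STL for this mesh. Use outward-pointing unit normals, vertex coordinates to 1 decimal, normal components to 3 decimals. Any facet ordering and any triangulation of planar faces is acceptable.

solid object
 facet normal 0.397 0.488 -0.777
  outer loop
   vertex 4.0 3.7 3.2
   vertex 4.6 1.3 2.0
   vertex 0.3 4.0 1.5
  endloop
 endfacet
 facet normal 0.796 -0.100 0.597
  outer loop
   vertex 3.7 0.1 3.0
   vertex 4.6 1.3 2.0
   vertex 4.0 3.7 3.2
  endloop
 endfacet
 facet normal 0.027 -0.141 -0.990
  outer loop
   vertex 0.9 0.6 2.0
   vertex 0.3 4.0 1.5
   vertex 4.6 1.3 2.0
  endloop
 endfacet
 facet normal 0.131 -0.691 -0.711
  outer loop
   vertex 0.9 0.6 2.0
   vertex 4.6 1.3 2.0
   vertex 3.7 0.1 3.0
  endloop
 endfacet
 facet normal -0.413 0.061 0.909
  outer loop
   vertex 0.9 0.6 2.0
   vertex 4.0 3.7 3.2
   vertex 0.3 4.0 1.5
  endloop
 endfacet
 facet normal -0.340 -0.024 0.940
  outer loop
   vertex 0.9 0.6 2.0
   vertex 3.7 0.1 3.0
   vertex 4.0 3.7 3.2
  endloop
 endfacet
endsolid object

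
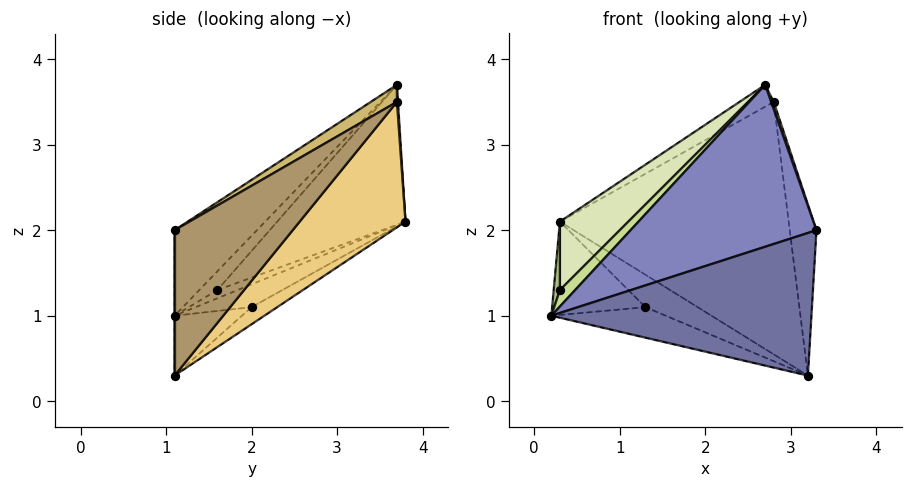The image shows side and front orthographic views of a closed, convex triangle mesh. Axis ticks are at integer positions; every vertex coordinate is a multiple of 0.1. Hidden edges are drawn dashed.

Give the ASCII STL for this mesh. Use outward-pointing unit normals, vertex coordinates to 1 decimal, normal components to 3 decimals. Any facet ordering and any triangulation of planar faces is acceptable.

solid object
 facet normal 0.000 -1.000 0.000
  outer loop
   vertex 3.2 1.1 0.3
   vertex 3.3 1.1 2.0
   vertex 0.2 1.1 1.0
  endloop
 endfacet
 facet normal -0.252 -0.570 0.782
  outer loop
   vertex 2.7 3.7 3.7
   vertex 0.2 1.1 1.0
   vertex 3.3 1.1 2.0
  endloop
 endfacet
 facet normal -0.225 0.375 -0.899
  outer loop
   vertex 1.3 2.0 1.1
   vertex 0.2 1.1 1.0
   vertex 0.3 3.8 2.1
  endloop
 endfacet
 facet normal -0.212 0.360 -0.909
  outer loop
   vertex 1.3 2.0 1.1
   vertex 3.2 1.1 0.3
   vertex 0.2 1.1 1.0
  endloop
 endfacet
 facet normal -0.193 0.393 -0.899
  outer loop
   vertex 1.3 2.0 1.1
   vertex 0.3 3.8 2.1
   vertex 3.2 1.1 0.3
  endloop
 endfacet
 facet normal -0.743 -0.229 0.629
  outer loop
   vertex 0.3 1.6 1.3
   vertex 0.3 3.8 2.1
   vertex 0.2 1.1 1.0
  endloop
 endfacet
 facet normal -0.460 -0.387 0.799
  outer loop
   vertex 0.3 1.6 1.3
   vertex 0.2 1.1 1.0
   vertex 2.7 3.7 3.7
  endloop
 endfacet
 facet normal -0.540 -0.288 0.791
  outer loop
   vertex 0.3 1.6 1.3
   vertex 2.7 3.7 3.7
   vertex 0.3 3.8 2.1
  endloop
 endfacet
 facet normal 0.974 0.220 -0.057
  outer loop
   vertex 2.8 3.7 3.5
   vertex 3.3 1.1 2.0
   vertex 3.2 1.1 0.3
  endloop
 endfacet
 facet normal 0.891 -0.086 0.446
  outer loop
   vertex 2.8 3.7 3.5
   vertex 2.7 3.7 3.7
   vertex 3.3 1.1 2.0
  endloop
 endfacet
 facet normal 0.346 0.749 -0.565
  outer loop
   vertex 2.8 3.7 3.5
   vertex 3.2 1.1 0.3
   vertex 0.3 3.8 2.1
  endloop
 endfacet
 facet normal 0.031 0.999 0.016
  outer loop
   vertex 2.8 3.7 3.5
   vertex 0.3 3.8 2.1
   vertex 2.7 3.7 3.7
  endloop
 endfacet
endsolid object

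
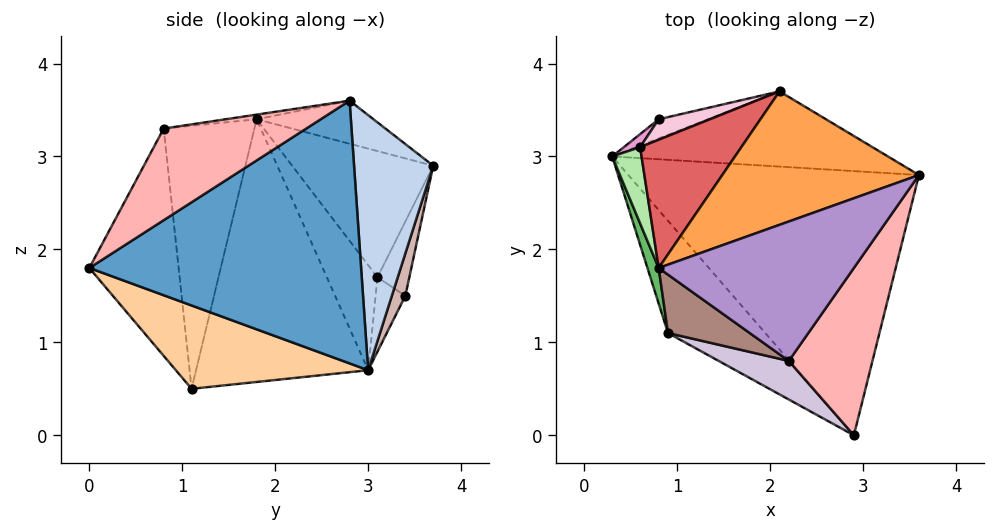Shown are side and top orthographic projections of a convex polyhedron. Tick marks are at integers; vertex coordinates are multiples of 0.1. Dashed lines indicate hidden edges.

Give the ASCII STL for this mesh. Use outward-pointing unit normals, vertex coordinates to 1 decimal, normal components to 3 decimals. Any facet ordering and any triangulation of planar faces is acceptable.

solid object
 facet normal 0.641 0.295 -0.709
  outer loop
   vertex 2.9 0.0 1.8
   vertex 0.3 3.0 0.7
   vertex 3.6 2.8 3.6
  endloop
 endfacet
 facet normal 0.592 0.489 -0.640
  outer loop
   vertex 2.1 3.7 2.9
   vertex 3.6 2.8 3.6
   vertex 0.3 3.0 0.7
  endloop
 endfacet
 facet normal -0.198 0.374 0.906
  outer loop
   vertex 0.8 1.8 3.4
   vertex 3.6 2.8 3.6
   vertex 2.1 3.7 2.9
  endloop
 endfacet
 facet normal 0.626 0.274 -0.730
  outer loop
   vertex 0.9 1.1 0.5
   vertex 0.3 3.0 0.7
   vertex 2.9 0.0 1.8
  endloop
 endfacet
 facet normal -0.952 -0.305 0.041
  outer loop
   vertex 0.9 1.1 0.5
   vertex 0.8 1.8 3.4
   vertex 0.3 3.0 0.7
  endloop
 endfacet
 facet normal -0.944 0.199 0.263
  outer loop
   vertex 0.6 3.1 1.7
   vertex 0.3 3.0 0.7
   vertex 0.8 1.8 3.4
  endloop
 endfacet
 facet normal -0.639 0.573 0.513
  outer loop
   vertex 0.6 3.1 1.7
   vertex 0.8 1.8 3.4
   vertex 2.1 3.7 2.9
  endloop
 endfacet
 facet normal 0.628 -0.526 0.574
  outer loop
   vertex 2.2 0.8 3.3
   vertex 2.9 0.0 1.8
   vertex 3.6 2.8 3.6
  endloop
 endfacet
 facet normal -0.024 -0.132 0.991
  outer loop
   vertex 2.2 0.8 3.3
   vertex 3.6 2.8 3.6
   vertex 0.8 1.8 3.4
  endloop
 endfacet
 facet normal -0.558 -0.812 0.172
  outer loop
   vertex 2.2 0.8 3.3
   vertex 0.9 1.1 0.5
   vertex 2.9 0.0 1.8
  endloop
 endfacet
 facet normal -0.564 -0.807 0.175
  outer loop
   vertex 2.2 0.8 3.3
   vertex 0.8 1.8 3.4
   vertex 0.9 1.1 0.5
  endloop
 endfacet
 facet normal 0.537 0.571 -0.621
  outer loop
   vertex 0.8 3.4 1.5
   vertex 2.1 3.7 2.9
   vertex 0.3 3.0 0.7
  endloop
 endfacet
 facet normal -0.765 0.622 0.167
  outer loop
   vertex 0.8 3.4 1.5
   vertex 0.3 3.0 0.7
   vertex 0.6 3.1 1.7
  endloop
 endfacet
 facet normal -0.604 0.680 0.415
  outer loop
   vertex 0.8 3.4 1.5
   vertex 0.6 3.1 1.7
   vertex 2.1 3.7 2.9
  endloop
 endfacet
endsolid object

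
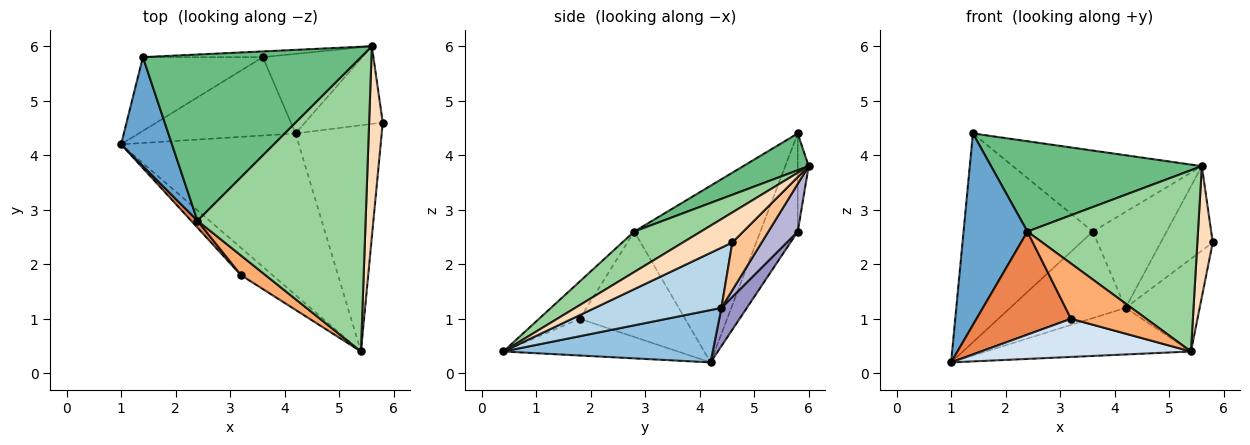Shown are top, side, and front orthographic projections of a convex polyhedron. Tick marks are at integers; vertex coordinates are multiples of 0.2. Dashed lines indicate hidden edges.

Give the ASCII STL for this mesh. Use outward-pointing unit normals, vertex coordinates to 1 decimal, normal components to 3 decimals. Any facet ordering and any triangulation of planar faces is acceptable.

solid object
 facet normal -0.864 -0.437 0.249
  outer loop
   vertex 2.4 2.8 2.6
   vertex 1.4 5.8 4.4
   vertex 1.0 4.2 0.2
  endloop
 endfacet
 facet normal 0.272 0.267 -0.925
  outer loop
   vertex 4.2 4.4 1.2
   vertex 5.4 0.4 0.4
   vertex 1.0 4.2 0.2
  endloop
 endfacet
 facet normal 0.543 0.318 -0.777
  outer loop
   vertex 4.2 4.4 1.2
   vertex 5.8 4.6 2.4
   vertex 5.4 0.4 0.4
  endloop
 endfacet
 facet normal -0.560 -0.674 -0.481
  outer loop
   vertex 3.2 1.8 1.0
   vertex 1.0 4.2 0.2
   vertex 5.4 0.4 0.4
  endloop
 endfacet
 facet normal -0.744 -0.667 0.045
  outer loop
   vertex 3.2 1.8 1.0
   vertex 2.4 2.8 2.6
   vertex 1.0 4.2 0.2
  endloop
 endfacet
 facet normal -0.453 -0.840 0.298
  outer loop
   vertex 3.2 1.8 1.0
   vertex 5.4 0.4 0.4
   vertex 2.4 2.8 2.6
  endloop
 endfacet
 facet normal 0.384 0.680 -0.625
  outer loop
   vertex 5.6 6.0 3.8
   vertex 5.8 4.6 2.4
   vertex 4.2 4.4 1.2
  endloop
 endfacet
 facet normal 0.876 -0.273 0.398
  outer loop
   vertex 5.6 6.0 3.8
   vertex 5.4 0.4 0.4
   vertex 5.8 4.6 2.4
  endloop
 endfacet
 facet normal 0.147 -0.473 0.869
  outer loop
   vertex 5.6 6.0 3.8
   vertex 1.4 5.8 4.4
   vertex 2.4 2.8 2.6
  endloop
 endfacet
 facet normal 0.201 -0.514 0.834
  outer loop
   vertex 5.6 6.0 3.8
   vertex 2.4 2.8 2.6
   vertex 5.4 0.4 0.4
  endloop
 endfacet
 facet normal -0.263 0.910 -0.321
  outer loop
   vertex 3.6 5.8 2.6
   vertex 1.0 4.2 0.2
   vertex 1.4 5.8 4.4
  endloop
 endfacet
 facet normal -0.057 0.996 -0.070
  outer loop
   vertex 3.6 5.8 2.6
   vertex 1.4 5.8 4.4
   vertex 5.6 6.0 3.8
  endloop
 endfacet
 facet normal 0.161 0.732 -0.662
  outer loop
   vertex 3.6 5.8 2.6
   vertex 4.2 4.4 1.2
   vertex 1.0 4.2 0.2
  endloop
 endfacet
 facet normal 0.293 0.736 -0.610
  outer loop
   vertex 3.6 5.8 2.6
   vertex 5.6 6.0 3.8
   vertex 4.2 4.4 1.2
  endloop
 endfacet
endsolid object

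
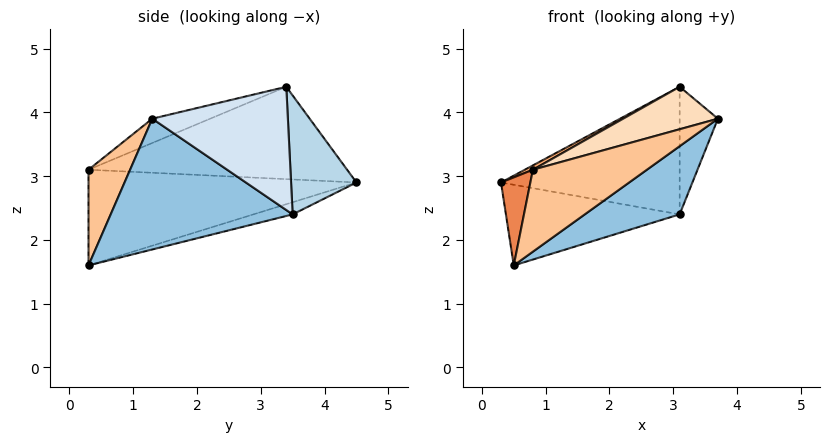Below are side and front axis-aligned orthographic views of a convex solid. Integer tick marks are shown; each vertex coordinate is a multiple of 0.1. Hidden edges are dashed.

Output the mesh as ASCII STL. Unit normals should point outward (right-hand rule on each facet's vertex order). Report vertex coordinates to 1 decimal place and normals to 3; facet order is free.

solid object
 facet normal -0.066 0.292 -0.954
  outer loop
   vertex 3.1 3.5 2.4
   vertex 0.5 0.3 1.6
   vertex 0.3 4.5 2.9
  endloop
 endfacet
 facet normal 0.617 -0.322 -0.718
  outer loop
   vertex 3.1 3.5 2.4
   vertex 3.7 1.3 3.9
   vertex 0.5 0.3 1.6
  endloop
 endfacet
 facet normal 0.343 0.938 0.047
  outer loop
   vertex 3.1 3.5 2.4
   vertex 0.3 4.5 2.9
   vertex 3.1 3.4 4.4
  endloop
 endfacet
 facet normal 0.962 0.272 0.014
  outer loop
   vertex 3.1 3.5 2.4
   vertex 3.1 3.4 4.4
   vertex 3.7 1.3 3.9
  endloop
 endfacet
 facet normal -0.975 -0.107 0.195
  outer loop
   vertex 0.8 0.3 3.1
   vertex 0.3 4.5 2.9
   vertex 0.5 0.3 1.6
  endloop
 endfacet
 facet normal -0.477 -0.015 0.879
  outer loop
   vertex 0.8 0.3 3.1
   vertex 3.1 3.4 4.4
   vertex 0.3 4.5 2.9
  endloop
 endfacet
 facet normal 0.342 -0.937 -0.068
  outer loop
   vertex 0.8 0.3 3.1
   vertex 0.5 0.3 1.6
   vertex 3.7 1.3 3.9
  endloop
 endfacet
 facet normal -0.167 -0.273 0.947
  outer loop
   vertex 0.8 0.3 3.1
   vertex 3.7 1.3 3.9
   vertex 3.1 3.4 4.4
  endloop
 endfacet
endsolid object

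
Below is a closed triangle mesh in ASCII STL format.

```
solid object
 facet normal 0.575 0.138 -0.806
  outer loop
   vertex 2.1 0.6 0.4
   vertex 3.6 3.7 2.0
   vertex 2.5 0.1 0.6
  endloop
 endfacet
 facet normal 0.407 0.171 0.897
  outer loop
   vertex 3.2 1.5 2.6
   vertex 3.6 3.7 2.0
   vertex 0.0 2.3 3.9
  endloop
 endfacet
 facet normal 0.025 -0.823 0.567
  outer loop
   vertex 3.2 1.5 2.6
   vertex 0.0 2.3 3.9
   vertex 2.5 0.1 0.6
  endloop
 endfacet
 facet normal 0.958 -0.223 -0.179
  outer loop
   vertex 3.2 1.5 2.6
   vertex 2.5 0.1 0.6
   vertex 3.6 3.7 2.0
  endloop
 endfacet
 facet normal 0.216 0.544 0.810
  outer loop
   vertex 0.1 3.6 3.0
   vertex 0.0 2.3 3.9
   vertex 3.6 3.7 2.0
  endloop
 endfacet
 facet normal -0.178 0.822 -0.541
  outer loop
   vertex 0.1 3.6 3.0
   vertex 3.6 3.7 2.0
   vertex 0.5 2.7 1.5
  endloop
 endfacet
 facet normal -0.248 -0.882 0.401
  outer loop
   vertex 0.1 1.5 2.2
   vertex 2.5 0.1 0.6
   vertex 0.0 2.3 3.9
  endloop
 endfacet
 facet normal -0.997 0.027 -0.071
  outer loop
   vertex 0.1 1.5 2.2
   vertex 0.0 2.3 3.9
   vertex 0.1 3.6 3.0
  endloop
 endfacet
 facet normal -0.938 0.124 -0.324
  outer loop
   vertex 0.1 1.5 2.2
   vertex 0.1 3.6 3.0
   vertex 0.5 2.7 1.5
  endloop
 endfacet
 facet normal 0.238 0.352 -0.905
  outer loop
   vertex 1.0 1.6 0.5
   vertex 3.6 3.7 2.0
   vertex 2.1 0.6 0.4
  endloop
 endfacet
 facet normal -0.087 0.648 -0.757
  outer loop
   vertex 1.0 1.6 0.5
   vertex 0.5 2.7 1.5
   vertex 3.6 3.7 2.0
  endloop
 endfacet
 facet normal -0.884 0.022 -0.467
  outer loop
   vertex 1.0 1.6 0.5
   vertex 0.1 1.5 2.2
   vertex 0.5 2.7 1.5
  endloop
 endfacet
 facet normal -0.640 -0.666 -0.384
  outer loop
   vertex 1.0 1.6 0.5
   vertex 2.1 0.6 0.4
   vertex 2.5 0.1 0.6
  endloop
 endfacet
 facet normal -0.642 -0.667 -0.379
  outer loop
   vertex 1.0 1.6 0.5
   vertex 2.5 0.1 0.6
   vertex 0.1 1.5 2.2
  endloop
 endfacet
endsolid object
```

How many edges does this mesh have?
21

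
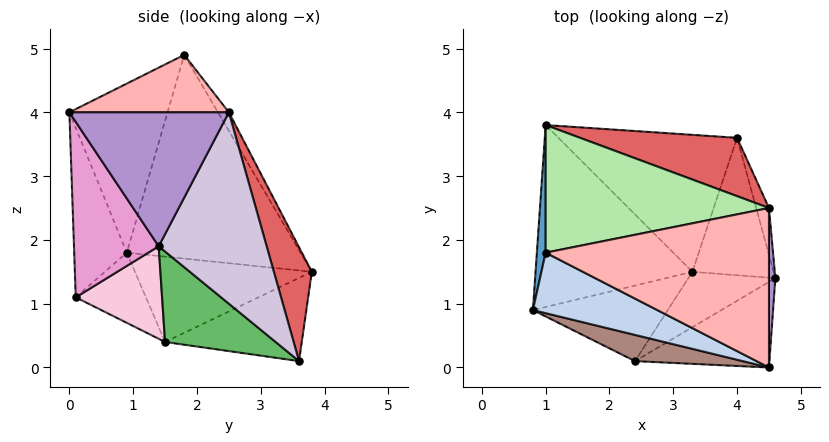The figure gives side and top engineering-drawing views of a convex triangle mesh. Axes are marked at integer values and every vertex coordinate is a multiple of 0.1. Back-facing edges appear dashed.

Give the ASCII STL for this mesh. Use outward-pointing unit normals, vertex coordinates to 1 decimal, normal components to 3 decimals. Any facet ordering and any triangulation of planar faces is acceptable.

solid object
 facet normal -0.996 0.073 0.043
  outer loop
   vertex 1.0 1.8 4.9
   vertex 1.0 3.8 1.5
   vertex 0.8 0.9 1.8
  endloop
 endfacet
 facet normal -0.381 -0.881 0.280
  outer loop
   vertex 4.5 0.0 4.0
   vertex 1.0 1.8 4.9
   vertex 0.8 0.9 1.8
  endloop
 endfacet
 facet normal -0.477 -0.058 -0.877
  outer loop
   vertex 3.3 1.5 0.4
   vertex 0.8 0.9 1.8
   vertex 1.0 3.8 1.5
  endloop
 endfacet
 facet normal -0.422 0.011 -0.906
  outer loop
   vertex 3.3 1.5 0.4
   vertex 1.0 3.8 1.5
   vertex 4.0 3.6 0.1
  endloop
 endfacet
 facet normal 0.704 -0.325 -0.632
  outer loop
   vertex 3.3 1.5 0.4
   vertex 4.0 3.6 0.1
   vertex 4.6 1.4 1.9
  endloop
 endfacet
 facet normal -0.042 0.861 0.507
  outer loop
   vertex 4.5 2.5 4.0
   vertex 1.0 3.8 1.5
   vertex 1.0 1.8 4.9
  endloop
 endfacet
 facet normal 0.178 0.953 0.246
  outer loop
   vertex 4.5 2.5 4.0
   vertex 4.0 3.6 0.1
   vertex 1.0 3.8 1.5
  endloop
 endfacet
 facet normal 0.249 0.000 0.968
  outer loop
   vertex 4.5 2.5 4.0
   vertex 1.0 1.8 4.9
   vertex 4.5 0.0 4.0
  endloop
 endfacet
 facet normal 0.999 0.000 0.048
  outer loop
   vertex 4.5 2.5 4.0
   vertex 4.5 0.0 4.0
   vertex 4.6 1.4 1.9
  endloop
 endfacet
 facet normal 0.975 0.213 -0.065
  outer loop
   vertex 4.5 2.5 4.0
   vertex 4.6 1.4 1.9
   vertex 4.0 3.6 0.1
  endloop
 endfacet
 facet normal -0.355 -0.907 0.226
  outer loop
   vertex 2.4 0.1 1.1
   vertex 4.5 0.0 4.0
   vertex 0.8 0.9 1.8
  endloop
 endfacet
 facet normal -0.457 -0.145 -0.878
  outer loop
   vertex 2.4 0.1 1.1
   vertex 0.8 0.9 1.8
   vertex 3.3 1.5 0.4
  endloop
 endfacet
 facet normal 0.570 -0.696 -0.437
  outer loop
   vertex 2.4 0.1 1.1
   vertex 4.6 1.4 1.9
   vertex 4.5 0.0 4.0
  endloop
 endfacet
 facet normal 0.566 -0.630 -0.532
  outer loop
   vertex 2.4 0.1 1.1
   vertex 3.3 1.5 0.4
   vertex 4.6 1.4 1.9
  endloop
 endfacet
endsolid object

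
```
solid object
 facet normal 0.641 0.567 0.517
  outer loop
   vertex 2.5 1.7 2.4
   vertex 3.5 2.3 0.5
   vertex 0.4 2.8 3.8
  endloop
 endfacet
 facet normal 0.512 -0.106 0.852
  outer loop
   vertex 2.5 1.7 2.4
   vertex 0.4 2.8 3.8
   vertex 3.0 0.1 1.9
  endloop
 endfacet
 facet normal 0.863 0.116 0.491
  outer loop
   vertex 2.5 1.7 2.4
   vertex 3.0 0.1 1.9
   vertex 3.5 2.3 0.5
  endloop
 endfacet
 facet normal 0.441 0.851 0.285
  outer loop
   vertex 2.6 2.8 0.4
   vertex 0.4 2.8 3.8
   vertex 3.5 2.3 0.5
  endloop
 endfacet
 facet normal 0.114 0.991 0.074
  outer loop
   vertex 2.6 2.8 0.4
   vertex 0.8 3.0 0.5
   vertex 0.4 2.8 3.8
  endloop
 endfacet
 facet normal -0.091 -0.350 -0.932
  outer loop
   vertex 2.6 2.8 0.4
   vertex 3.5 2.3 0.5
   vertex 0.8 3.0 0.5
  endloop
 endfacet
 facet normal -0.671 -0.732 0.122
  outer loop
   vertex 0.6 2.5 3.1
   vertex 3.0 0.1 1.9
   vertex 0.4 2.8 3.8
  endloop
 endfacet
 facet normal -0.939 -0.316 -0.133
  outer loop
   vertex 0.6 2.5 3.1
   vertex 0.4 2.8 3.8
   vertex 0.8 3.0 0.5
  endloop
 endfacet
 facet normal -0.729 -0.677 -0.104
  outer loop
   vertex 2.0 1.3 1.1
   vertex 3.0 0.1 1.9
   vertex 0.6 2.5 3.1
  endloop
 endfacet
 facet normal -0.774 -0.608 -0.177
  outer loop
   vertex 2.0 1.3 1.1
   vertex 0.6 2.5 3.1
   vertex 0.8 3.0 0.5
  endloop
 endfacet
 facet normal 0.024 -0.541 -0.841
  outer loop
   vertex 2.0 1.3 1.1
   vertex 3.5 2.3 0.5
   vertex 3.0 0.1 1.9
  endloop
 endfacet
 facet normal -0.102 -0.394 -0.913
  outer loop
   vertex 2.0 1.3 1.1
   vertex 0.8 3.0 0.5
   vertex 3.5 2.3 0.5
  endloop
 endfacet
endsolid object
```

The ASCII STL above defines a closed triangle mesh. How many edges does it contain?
18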